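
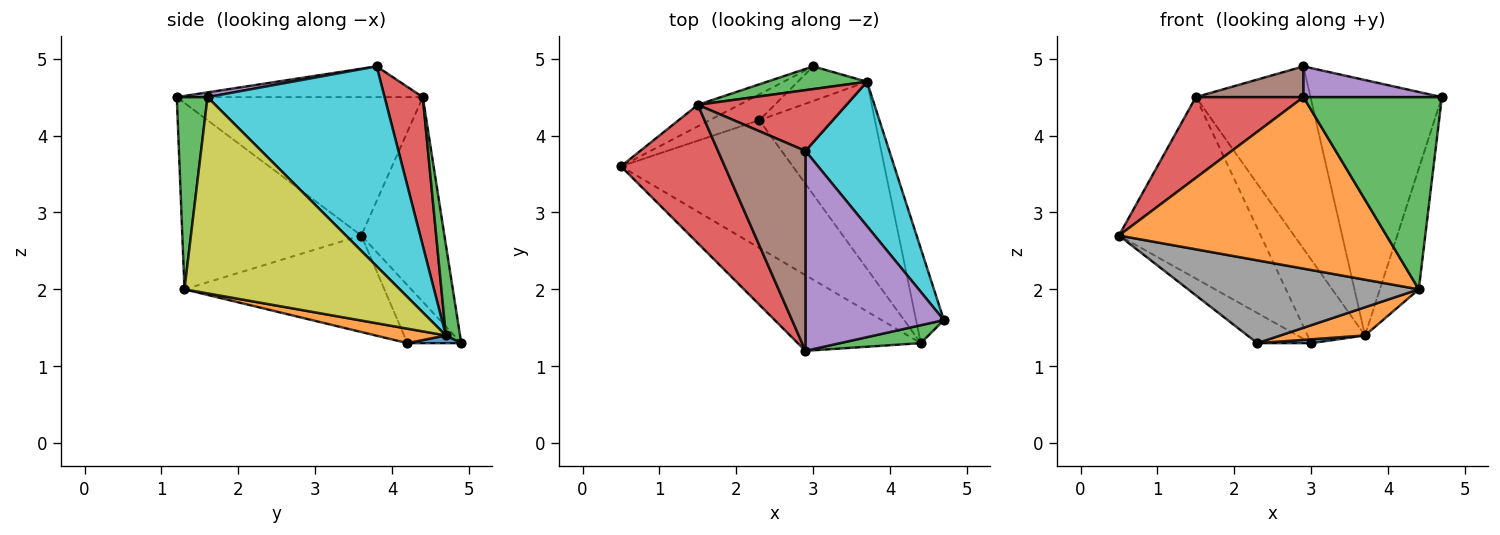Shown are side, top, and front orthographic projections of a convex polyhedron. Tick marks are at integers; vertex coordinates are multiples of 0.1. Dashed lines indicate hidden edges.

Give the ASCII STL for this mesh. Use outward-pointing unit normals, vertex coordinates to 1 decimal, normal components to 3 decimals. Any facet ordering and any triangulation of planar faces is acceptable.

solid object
 facet normal -0.503 0.858 -0.102
  outer loop
   vertex 1.5 4.4 4.5
   vertex 3.0 4.9 1.3
   vertex 0.5 3.6 2.7
  endloop
 endfacet
 facet normal -0.522 -0.780 -0.344
  outer loop
   vertex 2.9 1.2 4.5
   vertex 0.5 3.6 2.7
   vertex 4.4 1.3 2.0
  endloop
 endfacet
 facet normal 0.216 -0.972 0.091
  outer loop
   vertex 2.9 1.2 4.5
   vertex 4.4 1.3 2.0
   vertex 4.7 1.6 4.5
  endloop
 endfacet
 facet normal -0.755 -0.330 0.566
  outer loop
   vertex 2.9 1.2 4.5
   vertex 1.5 4.4 4.5
   vertex 0.5 3.6 2.7
  endloop
 endfacet
 facet normal 0.034 -0.152 0.988
  outer loop
   vertex 2.9 1.2 4.5
   vertex 4.7 1.6 4.5
   vertex 2.9 3.8 4.9
  endloop
 endfacet
 facet normal -0.328 -0.144 0.934
  outer loop
   vertex 2.9 1.2 4.5
   vertex 2.9 3.8 4.9
   vertex 1.5 4.4 4.5
  endloop
 endfacet
 facet normal -0.605 0.605 -0.518
  outer loop
   vertex 2.3 4.2 1.3
   vertex 0.5 3.6 2.7
   vertex 3.0 4.9 1.3
  endloop
 endfacet
 facet normal -0.426 -0.492 -0.759
  outer loop
   vertex 2.3 4.2 1.3
   vertex 4.4 1.3 2.0
   vertex 0.5 3.6 2.7
  endloop
 endfacet
 facet normal 0.975 0.176 -0.138
  outer loop
   vertex 3.7 4.7 1.4
   vertex 4.7 1.6 4.5
   vertex 4.4 1.3 2.0
  endloop
 endfacet
 facet normal 0.761 0.565 0.319
  outer loop
   vertex 3.7 4.7 1.4
   vertex 2.9 3.8 4.9
   vertex 4.7 1.6 4.5
  endloop
 endfacet
 facet normal 0.110 -0.110 -0.988
  outer loop
   vertex 3.7 4.7 1.4
   vertex 2.3 4.2 1.3
   vertex 3.0 4.9 1.3
  endloop
 endfacet
 facet normal 0.123 -0.148 -0.981
  outer loop
   vertex 3.7 4.7 1.4
   vertex 4.4 1.3 2.0
   vertex 2.3 4.2 1.3
  endloop
 endfacet
 facet normal 0.232 0.939 0.255
  outer loop
   vertex 3.7 4.7 1.4
   vertex 3.0 4.9 1.3
   vertex 1.5 4.4 4.5
  endloop
 endfacet
 facet normal 0.302 0.905 0.302
  outer loop
   vertex 3.7 4.7 1.4
   vertex 1.5 4.4 4.5
   vertex 2.9 3.8 4.9
  endloop
 endfacet
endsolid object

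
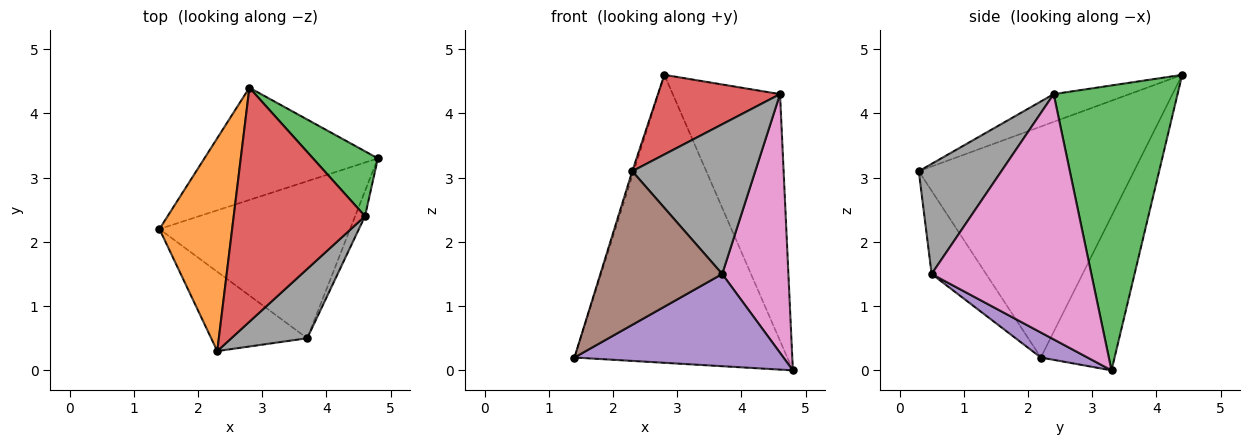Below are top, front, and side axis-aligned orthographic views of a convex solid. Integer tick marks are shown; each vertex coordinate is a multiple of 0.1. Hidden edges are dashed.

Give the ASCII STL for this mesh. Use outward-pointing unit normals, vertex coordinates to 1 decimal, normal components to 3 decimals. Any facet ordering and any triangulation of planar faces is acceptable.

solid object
 facet normal -0.307 0.887 -0.346
  outer loop
   vertex 2.8 4.4 4.6
   vertex 4.8 3.3 0.0
   vertex 1.4 2.2 0.2
  endloop
 endfacet
 facet normal -0.954 0.006 0.300
  outer loop
   vertex 2.8 4.4 4.6
   vertex 1.4 2.2 0.2
   vertex 2.3 0.3 3.1
  endloop
 endfacet
 facet normal 0.745 0.645 0.170
  outer loop
   vertex 4.6 2.4 4.3
   vertex 4.8 3.3 0.0
   vertex 2.8 4.4 4.6
  endloop
 endfacet
 facet normal -0.196 -0.316 0.928
  outer loop
   vertex 4.6 2.4 4.3
   vertex 2.8 4.4 4.6
   vertex 2.3 0.3 3.1
  endloop
 endfacet
 facet normal 0.112 -0.503 -0.857
  outer loop
   vertex 3.7 0.5 1.5
   vertex 1.4 2.2 0.2
   vertex 4.8 3.3 0.0
  endloop
 endfacet
 facet normal -0.369 -0.826 -0.426
  outer loop
   vertex 3.7 0.5 1.5
   vertex 2.3 0.3 3.1
   vertex 1.4 2.2 0.2
  endloop
 endfacet
 facet normal 0.923 -0.383 -0.037
  outer loop
   vertex 3.7 0.5 1.5
   vertex 4.8 3.3 0.0
   vertex 4.6 2.4 4.3
  endloop
 endfacet
 facet normal 0.520 -0.775 0.359
  outer loop
   vertex 3.7 0.5 1.5
   vertex 4.6 2.4 4.3
   vertex 2.3 0.3 3.1
  endloop
 endfacet
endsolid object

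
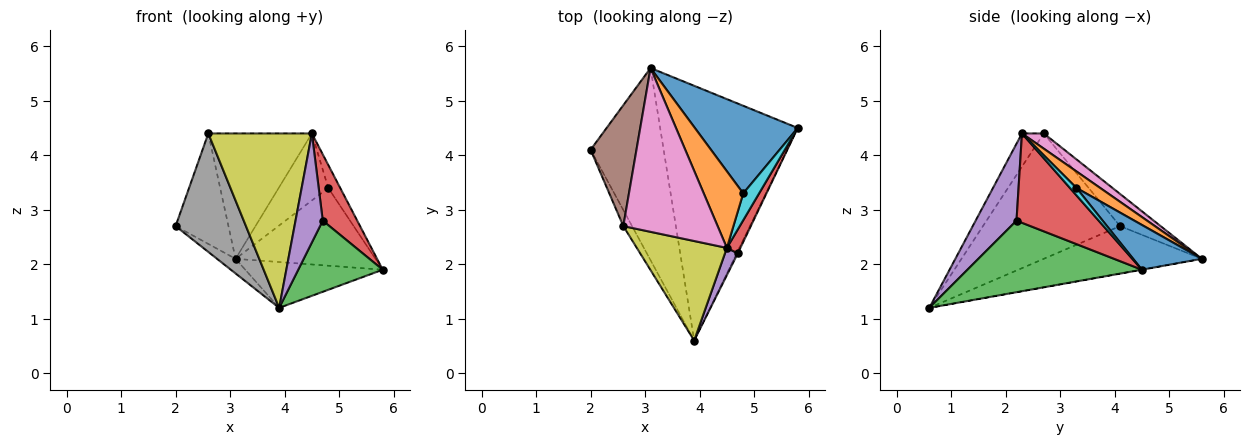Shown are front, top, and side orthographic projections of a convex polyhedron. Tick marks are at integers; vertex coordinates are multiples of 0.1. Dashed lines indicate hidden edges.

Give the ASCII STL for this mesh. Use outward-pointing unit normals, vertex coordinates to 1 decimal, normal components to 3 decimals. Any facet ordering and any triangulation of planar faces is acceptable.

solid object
 facet normal -0.543 0.064 -0.837
  outer loop
   vertex 3.1 5.6 2.1
   vertex 3.9 0.6 1.2
   vertex 2.0 4.1 2.7
  endloop
 endfacet
 facet normal -0.001 0.177 -0.984
  outer loop
   vertex 3.1 5.6 2.1
   vertex 5.8 4.5 1.9
   vertex 3.9 0.6 1.2
  endloop
 endfacet
 facet normal 0.900 -0.436 -0.014
  outer loop
   vertex 4.7 2.2 2.8
   vertex 3.9 0.6 1.2
   vertex 5.8 4.5 1.9
  endloop
 endfacet
 facet normal 0.913 -0.383 0.138
  outer loop
   vertex 4.7 2.2 2.8
   vertex 5.8 4.5 1.9
   vertex 4.5 2.3 4.4
  endloop
 endfacet
 facet normal 0.824 -0.549 0.137
  outer loop
   vertex 4.7 2.2 2.8
   vertex 4.5 2.3 4.4
   vertex 3.9 0.6 1.2
  endloop
 endfacet
 facet normal -0.459 0.599 0.656
  outer loop
   vertex 2.6 2.7 4.4
   vertex 3.1 5.6 2.1
   vertex 2.0 4.1 2.7
  endloop
 endfacet
 facet normal 0.127 0.603 0.788
  outer loop
   vertex 2.6 2.7 4.4
   vertex 4.5 2.3 4.4
   vertex 3.1 5.6 2.1
  endloop
 endfacet
 facet normal -0.888 -0.456 -0.062
  outer loop
   vertex 2.6 2.7 4.4
   vertex 2.0 4.1 2.7
   vertex 3.9 0.6 1.2
  endloop
 endfacet
 facet normal -0.180 -0.854 0.488
  outer loop
   vertex 2.6 2.7 4.4
   vertex 3.9 0.6 1.2
   vertex 4.5 2.3 4.4
  endloop
 endfacet
 facet normal 0.335 0.614 0.715
  outer loop
   vertex 4.8 3.3 3.4
   vertex 4.5 2.3 4.4
   vertex 5.8 4.5 1.9
  endloop
 endfacet
 facet normal 0.310 0.631 0.711
  outer loop
   vertex 4.8 3.3 3.4
   vertex 5.8 4.5 1.9
   vertex 3.1 5.6 2.1
  endloop
 endfacet
 facet normal 0.300 0.628 0.718
  outer loop
   vertex 4.8 3.3 3.4
   vertex 3.1 5.6 2.1
   vertex 4.5 2.3 4.4
  endloop
 endfacet
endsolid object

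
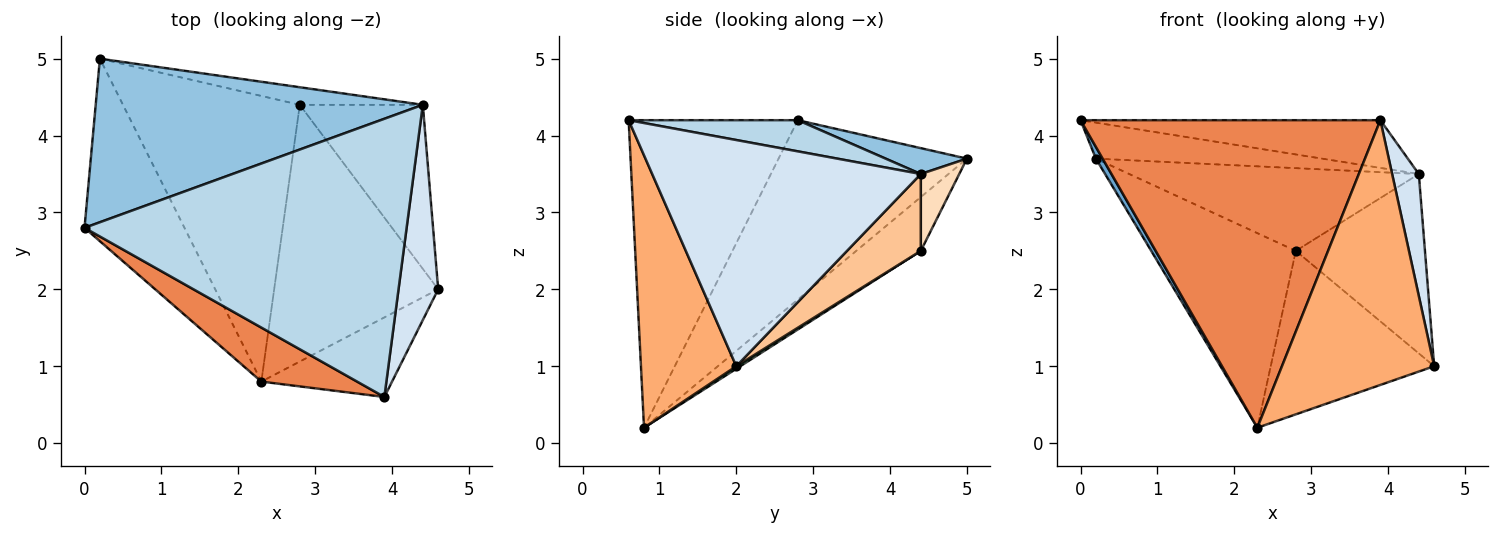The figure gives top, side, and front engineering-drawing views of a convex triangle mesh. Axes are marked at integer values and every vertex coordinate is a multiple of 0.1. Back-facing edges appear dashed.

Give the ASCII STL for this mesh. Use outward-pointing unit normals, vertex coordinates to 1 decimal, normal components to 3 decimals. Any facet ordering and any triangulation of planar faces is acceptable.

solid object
 facet normal -0.873 -0.031 -0.486
  outer loop
   vertex 2.3 0.8 0.2
   vertex 0.0 2.8 4.2
   vertex 0.2 5.0 3.7
  endloop
 endfacet
 facet normal 0.077 0.214 0.974
  outer loop
   vertex 4.4 4.4 3.5
   vertex 0.2 5.0 3.7
   vertex 0.0 2.8 4.2
  endloop
 endfacet
 facet normal 0.095 0.168 0.981
  outer loop
   vertex 3.9 0.6 4.2
   vertex 4.4 4.4 3.5
   vertex 0.0 2.8 4.2
  endloop
 endfacet
 facet normal 0.980 -0.097 0.172
  outer loop
   vertex 3.9 0.6 4.2
   vertex 4.6 2.0 1.0
   vertex 4.4 4.4 3.5
  endloop
 endfacet
 facet normal -0.486 -0.861 0.151
  outer loop
   vertex 3.9 0.6 4.2
   vertex 0.0 2.8 4.2
   vertex 2.3 0.8 0.2
  endloop
 endfacet
 facet normal 0.514 -0.821 -0.247
  outer loop
   vertex 3.9 0.6 4.2
   vertex 2.3 0.8 0.2
   vertex 4.6 2.0 1.0
  endloop
 endfacet
 facet normal 0.389 0.680 -0.622
  outer loop
   vertex 2.8 4.4 2.5
   vertex 4.4 4.4 3.5
   vertex 4.6 2.0 1.0
  endloop
 endfacet
 facet normal 0.129 0.970 -0.206
  outer loop
   vertex 2.8 4.4 2.5
   vertex 0.2 5.0 3.7
   vertex 4.4 4.4 3.5
  endloop
 endfacet
 facet normal 0.013 0.537 -0.843
  outer loop
   vertex 2.8 4.4 2.5
   vertex 4.6 2.0 1.0
   vertex 2.3 0.8 0.2
  endloop
 endfacet
 facet normal -0.244 0.546 -0.802
  outer loop
   vertex 2.8 4.4 2.5
   vertex 2.3 0.8 0.2
   vertex 0.2 5.0 3.7
  endloop
 endfacet
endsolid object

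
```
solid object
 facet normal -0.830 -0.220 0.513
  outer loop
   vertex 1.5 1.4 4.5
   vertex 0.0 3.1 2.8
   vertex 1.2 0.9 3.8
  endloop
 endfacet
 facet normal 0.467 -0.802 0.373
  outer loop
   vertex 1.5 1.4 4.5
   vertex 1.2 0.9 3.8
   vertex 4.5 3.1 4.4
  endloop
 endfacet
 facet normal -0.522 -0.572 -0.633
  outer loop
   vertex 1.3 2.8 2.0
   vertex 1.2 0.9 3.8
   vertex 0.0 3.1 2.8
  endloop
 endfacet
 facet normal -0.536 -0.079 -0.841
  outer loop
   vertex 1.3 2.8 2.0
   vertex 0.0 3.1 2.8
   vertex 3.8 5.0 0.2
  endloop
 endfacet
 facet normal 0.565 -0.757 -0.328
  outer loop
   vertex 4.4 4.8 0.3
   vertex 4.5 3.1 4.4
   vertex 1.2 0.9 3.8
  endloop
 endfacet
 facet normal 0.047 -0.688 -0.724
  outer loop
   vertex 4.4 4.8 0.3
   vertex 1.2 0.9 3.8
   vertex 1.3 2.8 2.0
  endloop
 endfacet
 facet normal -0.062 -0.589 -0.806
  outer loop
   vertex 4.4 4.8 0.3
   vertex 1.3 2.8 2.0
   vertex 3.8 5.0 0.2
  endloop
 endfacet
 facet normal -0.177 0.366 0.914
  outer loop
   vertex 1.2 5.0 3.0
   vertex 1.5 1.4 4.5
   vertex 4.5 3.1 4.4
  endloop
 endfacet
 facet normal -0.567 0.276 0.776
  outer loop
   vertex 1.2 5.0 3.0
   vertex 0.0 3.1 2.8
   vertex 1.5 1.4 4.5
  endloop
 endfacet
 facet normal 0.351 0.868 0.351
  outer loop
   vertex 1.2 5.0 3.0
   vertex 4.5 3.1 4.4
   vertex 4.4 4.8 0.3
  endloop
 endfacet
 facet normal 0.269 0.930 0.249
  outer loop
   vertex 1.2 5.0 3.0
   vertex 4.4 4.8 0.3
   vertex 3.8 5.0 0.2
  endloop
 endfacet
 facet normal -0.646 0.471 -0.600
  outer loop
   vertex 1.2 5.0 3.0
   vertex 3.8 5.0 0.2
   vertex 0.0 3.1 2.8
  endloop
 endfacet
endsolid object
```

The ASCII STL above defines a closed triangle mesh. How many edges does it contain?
18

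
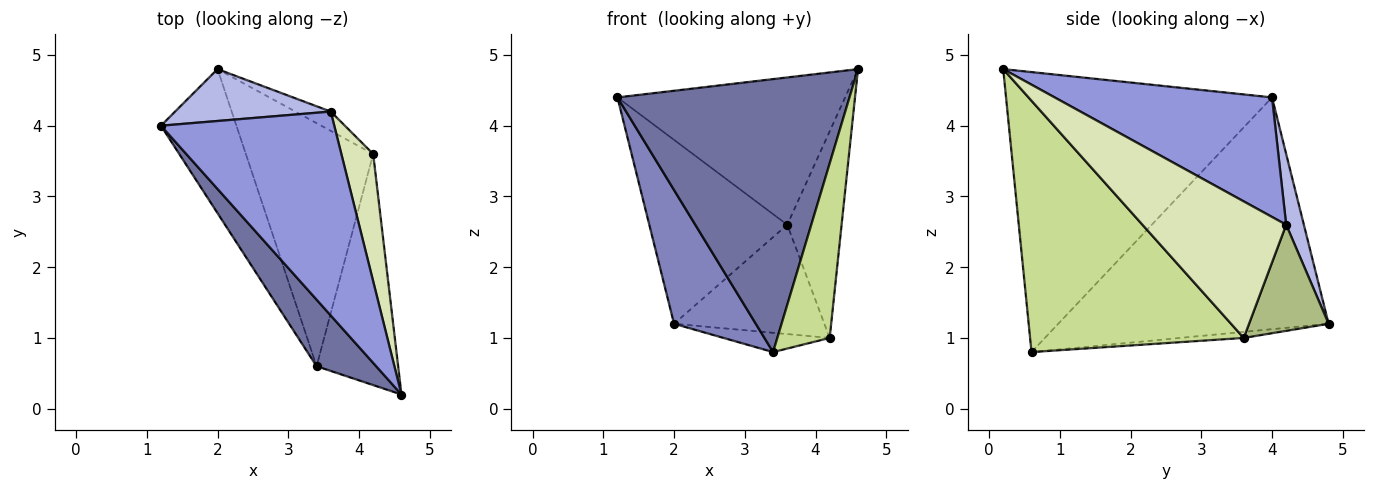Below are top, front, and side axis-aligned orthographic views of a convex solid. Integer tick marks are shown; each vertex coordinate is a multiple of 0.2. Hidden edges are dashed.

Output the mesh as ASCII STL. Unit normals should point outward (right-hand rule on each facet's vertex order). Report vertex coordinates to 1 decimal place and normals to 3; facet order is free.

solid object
 facet normal -0.744 -0.649 0.158
  outer loop
   vertex 3.4 0.6 0.8
   vertex 4.6 0.2 4.8
   vertex 1.2 4.0 4.4
  endloop
 endfacet
 facet normal -0.914 -0.276 -0.298
  outer loop
   vertex 3.4 0.6 0.8
   vertex 1.2 4.0 4.4
   vertex 2.0 4.8 1.2
  endloop
 endfacet
 facet normal 0.488 0.511 0.708
  outer loop
   vertex 3.6 4.2 2.6
   vertex 1.2 4.0 4.4
   vertex 4.6 0.2 4.8
  endloop
 endfacet
 facet normal 0.122 0.955 0.269
  outer loop
   vertex 3.6 4.2 2.6
   vertex 2.0 4.8 1.2
   vertex 1.2 4.0 4.4
  endloop
 endfacet
 facet normal -0.047 0.079 -0.996
  outer loop
   vertex 4.2 3.6 1.0
   vertex 3.4 0.6 0.8
   vertex 2.0 4.8 1.2
  endloop
 endfacet
 facet normal 0.462 0.873 -0.154
  outer loop
   vertex 4.2 3.6 1.0
   vertex 2.0 4.8 1.2
   vertex 3.6 4.2 2.6
  endloop
 endfacet
 facet normal 0.926 -0.227 -0.301
  outer loop
   vertex 4.2 3.6 1.0
   vertex 4.6 0.2 4.8
   vertex 3.4 0.6 0.8
  endloop
 endfacet
 facet normal 0.914 0.346 0.213
  outer loop
   vertex 4.2 3.6 1.0
   vertex 3.6 4.2 2.6
   vertex 4.6 0.2 4.8
  endloop
 endfacet
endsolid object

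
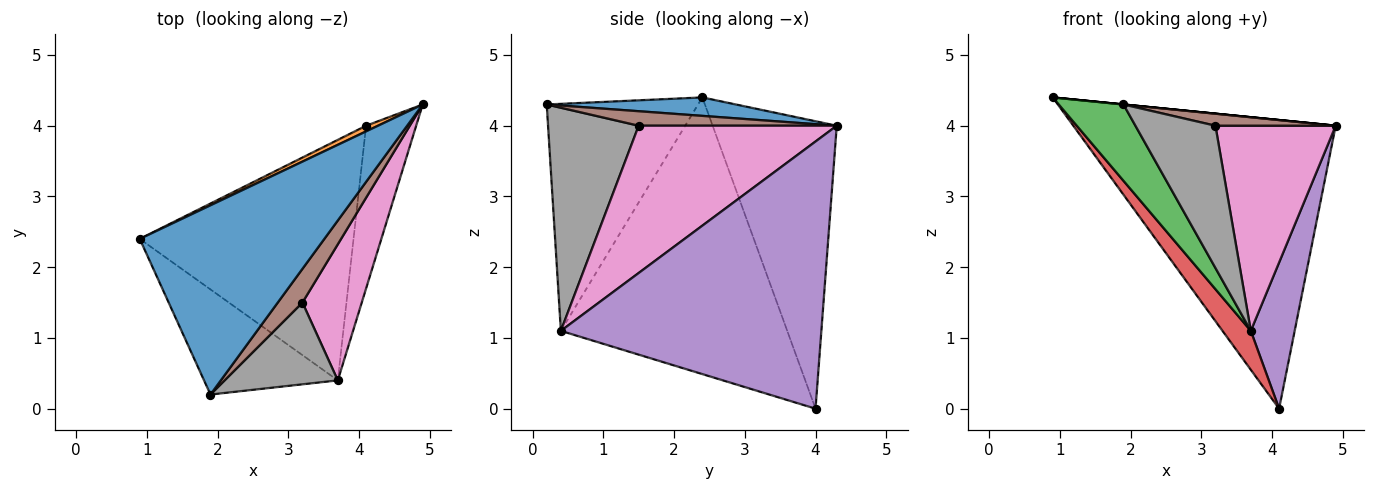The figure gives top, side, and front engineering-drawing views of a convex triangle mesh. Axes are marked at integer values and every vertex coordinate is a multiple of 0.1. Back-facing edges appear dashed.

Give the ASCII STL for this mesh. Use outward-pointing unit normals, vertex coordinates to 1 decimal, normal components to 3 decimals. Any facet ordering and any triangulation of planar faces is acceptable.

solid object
 facet normal 0.100 0.000 0.995
  outer loop
   vertex 1.9 0.2 4.3
   vertex 4.9 4.3 4.0
   vertex 0.9 2.4 4.4
  endloop
 endfacet
 facet normal -0.428 0.904 0.018
  outer loop
   vertex 4.1 4.0 0.0
   vertex 0.9 2.4 4.4
   vertex 4.9 4.3 4.0
  endloop
 endfacet
 facet normal -0.808 -0.346 -0.476
  outer loop
   vertex 3.7 0.4 1.1
   vertex 1.9 0.2 4.3
   vertex 0.9 2.4 4.4
  endloop
 endfacet
 facet normal -0.787 -0.098 -0.608
  outer loop
   vertex 3.7 0.4 1.1
   vertex 0.9 2.4 4.4
   vertex 4.1 4.0 0.0
  endloop
 endfacet
 facet normal 0.970 -0.163 -0.182
  outer loop
   vertex 3.7 0.4 1.1
   vertex 4.1 4.0 0.0
   vertex 4.9 4.3 4.0
  endloop
 endfacet
 facet normal 0.484 -0.294 0.824
  outer loop
   vertex 3.2 1.5 4.0
   vertex 4.9 4.3 4.0
   vertex 1.9 0.2 4.3
  endloop
 endfacet
 facet normal 0.808 -0.491 0.325
  outer loop
   vertex 3.2 1.5 4.0
   vertex 3.7 0.4 1.1
   vertex 4.9 4.3 4.0
  endloop
 endfacet
 facet normal 0.701 -0.619 0.355
  outer loop
   vertex 3.2 1.5 4.0
   vertex 1.9 0.2 4.3
   vertex 3.7 0.4 1.1
  endloop
 endfacet
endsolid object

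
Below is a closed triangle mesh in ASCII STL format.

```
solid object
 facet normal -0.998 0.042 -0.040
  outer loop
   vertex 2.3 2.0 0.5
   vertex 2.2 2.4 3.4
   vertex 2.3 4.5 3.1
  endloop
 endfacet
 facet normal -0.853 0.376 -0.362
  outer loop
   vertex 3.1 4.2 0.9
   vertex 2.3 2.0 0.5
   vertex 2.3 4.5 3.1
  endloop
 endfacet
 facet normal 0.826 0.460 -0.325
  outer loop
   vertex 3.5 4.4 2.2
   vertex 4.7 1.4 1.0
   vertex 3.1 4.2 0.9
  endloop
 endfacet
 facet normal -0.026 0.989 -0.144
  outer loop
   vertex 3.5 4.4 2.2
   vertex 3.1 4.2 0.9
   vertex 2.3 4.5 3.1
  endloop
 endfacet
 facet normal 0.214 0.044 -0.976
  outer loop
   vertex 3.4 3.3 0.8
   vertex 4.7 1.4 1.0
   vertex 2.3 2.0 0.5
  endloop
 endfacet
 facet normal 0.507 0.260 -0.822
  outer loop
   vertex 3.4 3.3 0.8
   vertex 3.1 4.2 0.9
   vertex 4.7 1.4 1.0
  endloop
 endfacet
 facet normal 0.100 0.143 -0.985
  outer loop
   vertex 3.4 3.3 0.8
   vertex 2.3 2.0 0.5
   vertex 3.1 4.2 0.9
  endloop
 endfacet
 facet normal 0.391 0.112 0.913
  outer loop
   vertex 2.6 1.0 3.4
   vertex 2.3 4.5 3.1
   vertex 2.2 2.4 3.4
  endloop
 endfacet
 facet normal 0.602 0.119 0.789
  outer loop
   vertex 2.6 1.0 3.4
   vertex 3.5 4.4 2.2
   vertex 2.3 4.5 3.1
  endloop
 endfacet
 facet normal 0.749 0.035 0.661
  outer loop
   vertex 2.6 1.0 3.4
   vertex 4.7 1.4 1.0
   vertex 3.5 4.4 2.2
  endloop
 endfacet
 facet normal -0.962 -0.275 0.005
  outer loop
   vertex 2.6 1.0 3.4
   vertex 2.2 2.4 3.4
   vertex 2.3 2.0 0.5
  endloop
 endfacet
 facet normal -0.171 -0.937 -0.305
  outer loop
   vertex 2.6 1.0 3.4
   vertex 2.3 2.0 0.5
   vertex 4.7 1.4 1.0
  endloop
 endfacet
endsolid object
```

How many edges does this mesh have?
18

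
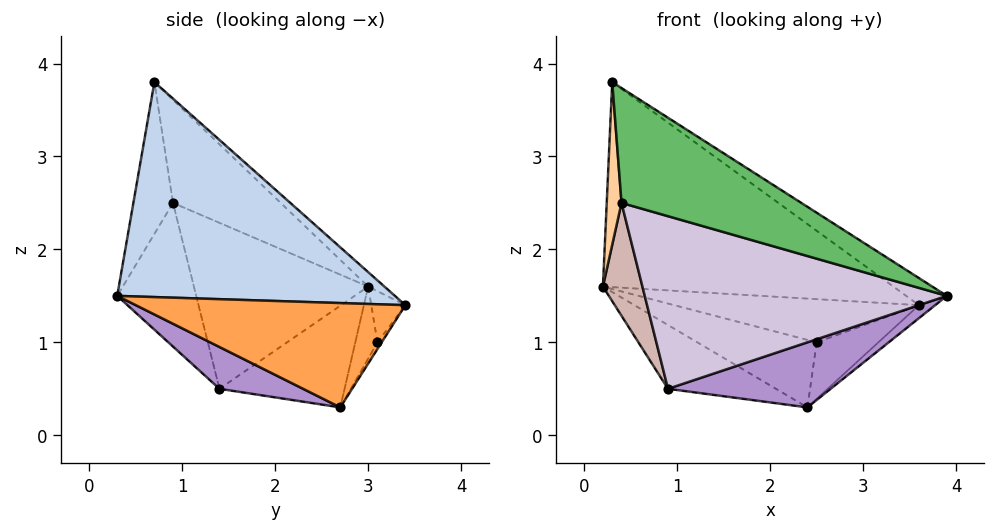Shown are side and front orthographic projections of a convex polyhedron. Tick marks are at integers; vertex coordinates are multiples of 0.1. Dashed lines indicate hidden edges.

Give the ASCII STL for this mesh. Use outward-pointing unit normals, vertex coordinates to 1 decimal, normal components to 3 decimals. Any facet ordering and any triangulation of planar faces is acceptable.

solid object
 facet normal -0.039 0.690 0.723
  outer loop
   vertex 0.3 0.7 3.8
   vertex 3.6 3.4 1.4
   vertex 0.2 3.0 1.6
  endloop
 endfacet
 facet normal 0.543 0.080 0.836
  outer loop
   vertex 0.3 0.7 3.8
   vertex 3.9 0.3 1.5
   vertex 3.6 3.4 1.4
  endloop
 endfacet
 facet normal 0.662 0.040 -0.748
  outer loop
   vertex 2.4 2.7 0.3
   vertex 3.6 3.4 1.4
   vertex 3.9 0.3 1.5
  endloop
 endfacet
 facet normal -0.986 -0.135 -0.097
  outer loop
   vertex 0.4 0.9 2.5
   vertex 0.3 0.7 3.8
   vertex 0.2 3.0 1.6
  endloop
 endfacet
 facet normal -0.212 -0.963 -0.165
  outer loop
   vertex 0.4 0.9 2.5
   vertex 3.9 0.3 1.5
   vertex 0.3 0.7 3.8
  endloop
 endfacet
 facet normal -0.130 0.931 -0.342
  outer loop
   vertex 2.5 3.1 1.0
   vertex 0.2 3.0 1.6
   vertex 3.6 3.4 1.4
  endloop
 endfacet
 facet normal -0.161 0.867 -0.472
  outer loop
   vertex 2.5 3.1 1.0
   vertex 2.4 2.7 0.3
   vertex 0.2 3.0 1.6
  endloop
 endfacet
 facet normal -0.060 0.870 -0.489
  outer loop
   vertex 2.5 3.1 1.0
   vertex 3.6 3.4 1.4
   vertex 2.4 2.7 0.3
  endloop
 endfacet
 facet normal 0.179 -0.348 -0.920
  outer loop
   vertex 0.9 1.4 0.5
   vertex 2.4 2.7 0.3
   vertex 3.9 0.3 1.5
  endloop
 endfacet
 facet normal -0.242 -0.925 -0.292
  outer loop
   vertex 0.9 1.4 0.5
   vertex 3.9 0.3 1.5
   vertex 0.4 0.9 2.5
  endloop
 endfacet
 facet normal -0.433 0.374 -0.820
  outer loop
   vertex 0.9 1.4 0.5
   vertex 0.2 3.0 1.6
   vertex 2.4 2.7 0.3
  endloop
 endfacet
 facet normal -0.934 -0.212 -0.287
  outer loop
   vertex 0.9 1.4 0.5
   vertex 0.4 0.9 2.5
   vertex 0.2 3.0 1.6
  endloop
 endfacet
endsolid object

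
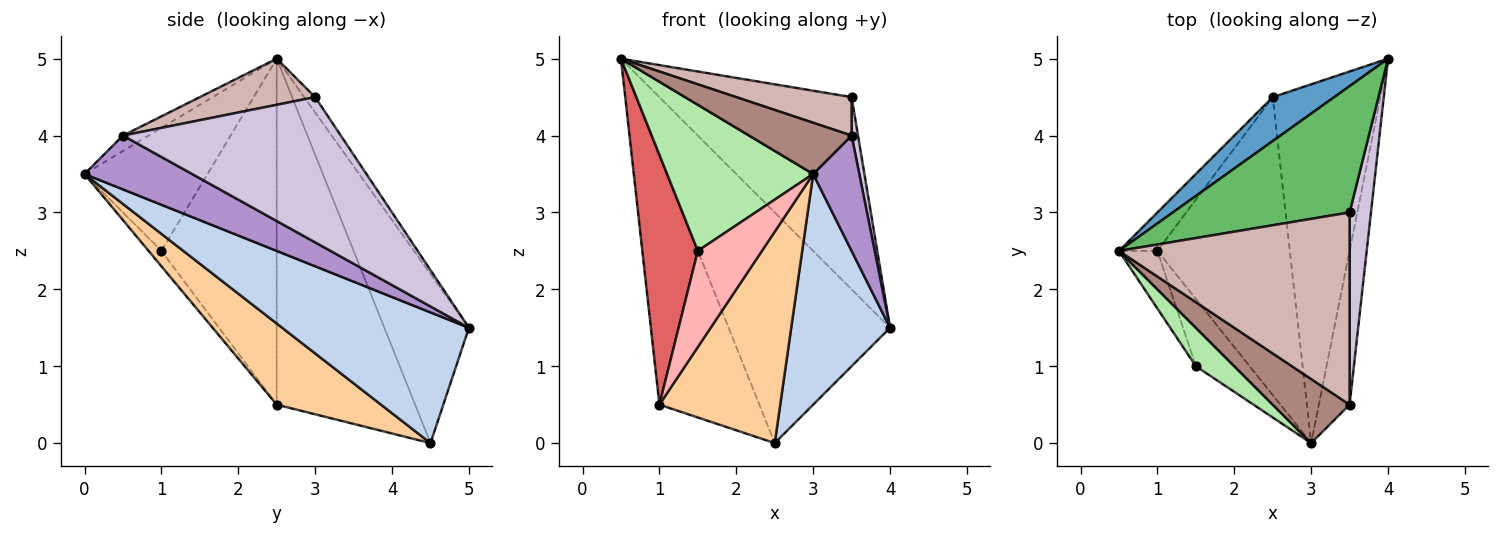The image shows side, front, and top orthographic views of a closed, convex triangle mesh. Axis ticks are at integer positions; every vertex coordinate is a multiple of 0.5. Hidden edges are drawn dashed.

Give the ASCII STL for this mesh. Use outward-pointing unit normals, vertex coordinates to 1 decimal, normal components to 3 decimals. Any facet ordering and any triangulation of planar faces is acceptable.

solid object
 facet normal -0.458 0.873 0.166
  outer loop
   vertex 2.5 4.5 0.0
   vertex 0.5 2.5 5.0
   vertex 4.0 5.0 1.5
  endloop
 endfacet
 facet normal 0.715 -0.378 -0.588
  outer loop
   vertex 2.5 4.5 0.0
   vertex 4.0 5.0 1.5
   vertex 3.0 0.0 3.5
  endloop
 endfacet
 facet normal -0.807 0.583 -0.090
  outer loop
   vertex 1.0 2.5 0.5
   vertex 0.5 2.5 5.0
   vertex 2.5 4.5 0.0
  endloop
 endfacet
 facet normal 0.447 -0.518 -0.729
  outer loop
   vertex 1.0 2.5 0.5
   vertex 2.5 4.5 0.0
   vertex 3.0 0.0 3.5
  endloop
 endfacet
 facet normal -0.048 0.835 0.549
  outer loop
   vertex 3.5 3.0 4.5
   vertex 4.0 5.0 1.5
   vertex 0.5 2.5 5.0
  endloop
 endfacet
 facet normal -0.631 -0.750 0.197
  outer loop
   vertex 1.5 1.0 2.5
   vertex 3.0 0.0 3.5
   vertex 0.5 2.5 5.0
  endloop
 endfacet
 facet normal -0.897 -0.432 -0.100
  outer loop
   vertex 1.5 1.0 2.5
   vertex 0.5 2.5 5.0
   vertex 1.0 2.5 0.5
  endloop
 endfacet
 facet normal -0.162 -0.808 -0.566
  outer loop
   vertex 1.5 1.0 2.5
   vertex 1.0 2.5 0.5
   vertex 3.0 0.0 3.5
  endloop
 endfacet
 facet normal 0.814 -0.349 -0.465
  outer loop
   vertex 3.5 0.5 4.0
   vertex 3.0 0.0 3.5
   vertex 4.0 5.0 1.5
  endloop
 endfacet
 facet normal 0.989 -0.029 0.145
  outer loop
   vertex 3.5 0.5 4.0
   vertex 4.0 5.0 1.5
   vertex 3.5 3.0 4.5
  endloop
 endfacet
 facet normal -0.154 -0.617 0.772
  outer loop
   vertex 3.5 0.5 4.0
   vertex 0.5 2.5 5.0
   vertex 3.0 0.0 3.5
  endloop
 endfacet
 facet normal 0.192 -0.192 0.962
  outer loop
   vertex 3.5 0.5 4.0
   vertex 3.5 3.0 4.5
   vertex 0.5 2.5 5.0
  endloop
 endfacet
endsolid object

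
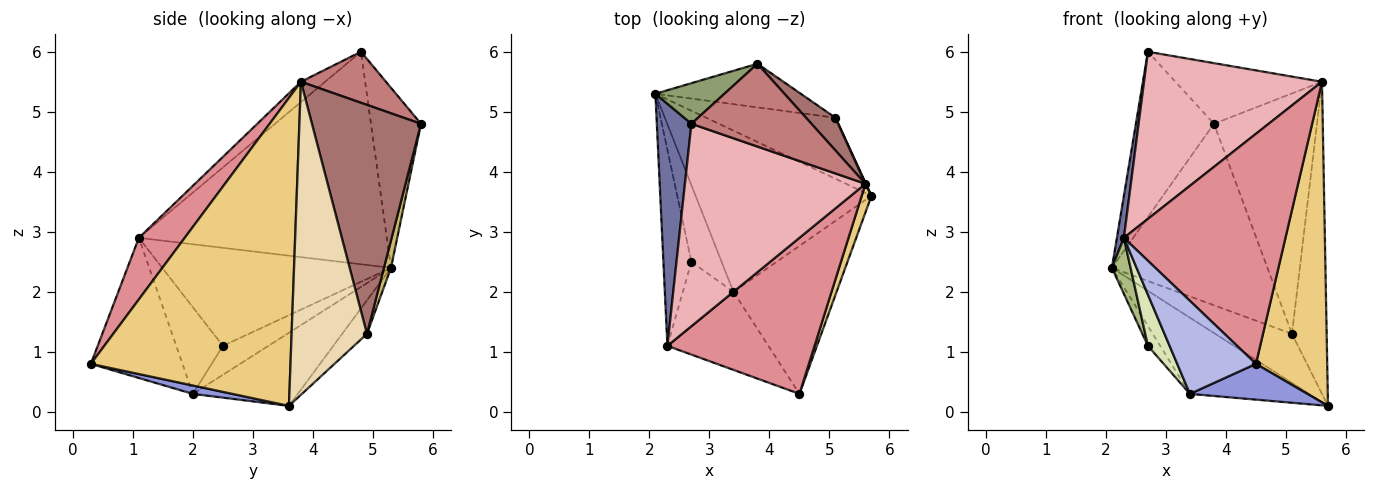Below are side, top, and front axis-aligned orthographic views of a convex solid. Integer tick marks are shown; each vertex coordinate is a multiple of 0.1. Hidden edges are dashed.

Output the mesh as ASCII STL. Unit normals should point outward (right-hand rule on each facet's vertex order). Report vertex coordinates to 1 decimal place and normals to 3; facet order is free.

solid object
 facet normal -0.987 -0.028 0.161
  outer loop
   vertex 2.3 1.1 2.9
   vertex 2.7 4.8 6.0
   vertex 2.1 5.3 2.4
  endloop
 endfacet
 facet normal -0.352 0.400 -0.846
  outer loop
   vertex 3.4 2.0 0.3
   vertex 2.1 5.3 2.4
   vertex 5.7 3.6 0.1
  endloop
 endfacet
 facet normal 0.079 -0.234 -0.969
  outer loop
   vertex 3.4 2.0 0.3
   vertex 5.7 3.6 0.1
   vertex 4.5 0.3 0.8
  endloop
 endfacet
 facet normal -0.666 -0.572 -0.480
  outer loop
   vertex 3.4 2.0 0.3
   vertex 4.5 0.3 0.8
   vertex 2.3 1.1 2.9
  endloop
 endfacet
 facet normal -0.528 0.824 0.203
  outer loop
   vertex 3.8 5.8 4.8
   vertex 2.1 5.3 2.4
   vertex 2.7 4.8 6.0
  endloop
 endfacet
 facet normal -0.959 -0.078 -0.274
  outer loop
   vertex 2.7 2.5 1.1
   vertex 2.3 1.1 2.9
   vertex 2.1 5.3 2.4
  endloop
 endfacet
 facet normal -0.680 0.184 -0.710
  outer loop
   vertex 2.7 2.5 1.1
   vertex 2.1 5.3 2.4
   vertex 3.4 2.0 0.3
  endloop
 endfacet
 facet normal -0.801 -0.373 -0.468
  outer loop
   vertex 2.7 2.5 1.1
   vertex 3.4 2.0 0.3
   vertex 2.3 1.1 2.9
  endloop
 endfacet
 facet normal -0.198 0.614 -0.764
  outer loop
   vertex 5.1 4.9 1.3
   vertex 5.7 3.6 0.1
   vertex 2.1 5.3 2.4
  endloop
 endfacet
 facet normal 0.044 0.971 -0.233
  outer loop
   vertex 5.1 4.9 1.3
   vertex 2.1 5.3 2.4
   vertex 3.8 5.8 4.8
  endloop
 endfacet
 facet normal 0.941 -0.336 0.030
  outer loop
   vertex 5.6 3.8 5.5
   vertex 4.5 0.3 0.8
   vertex 5.7 3.6 0.1
  endloop
 endfacet
 facet normal 0.908 0.418 0.001
  outer loop
   vertex 5.6 3.8 5.5
   vertex 5.7 3.6 0.1
   vertex 5.1 4.9 1.3
  endloop
 endfacet
 facet normal 0.724 0.684 0.093
  outer loop
   vertex 5.6 3.8 5.5
   vertex 5.1 4.9 1.3
   vertex 3.8 5.8 4.8
  endloop
 endfacet
 facet normal 0.324 0.559 0.763
  outer loop
   vertex 5.6 3.8 5.5
   vertex 3.8 5.8 4.8
   vertex 2.7 4.8 6.0
  endloop
 endfacet
 facet normal 0.229 -0.806 0.546
  outer loop
   vertex 5.6 3.8 5.5
   vertex 2.3 1.1 2.9
   vertex 4.5 0.3 0.8
  endloop
 endfacet
 facet normal -0.086 -0.634 0.768
  outer loop
   vertex 5.6 3.8 5.5
   vertex 2.7 4.8 6.0
   vertex 2.3 1.1 2.9
  endloop
 endfacet
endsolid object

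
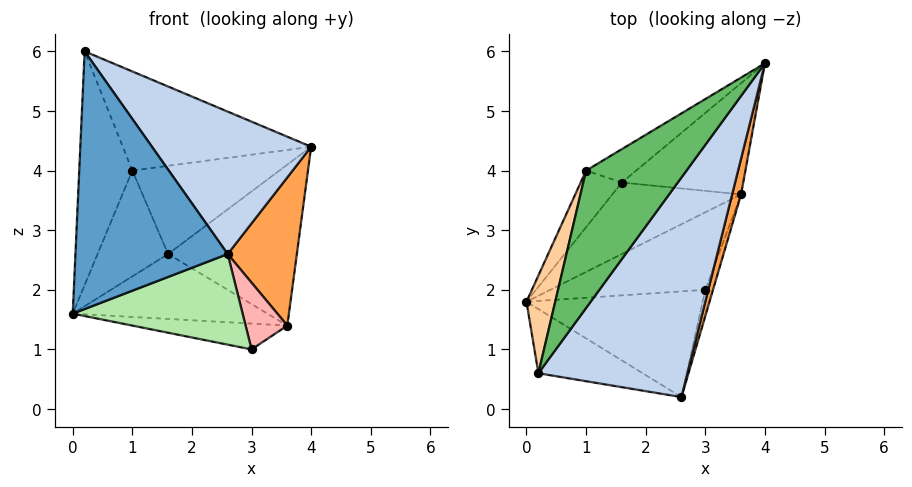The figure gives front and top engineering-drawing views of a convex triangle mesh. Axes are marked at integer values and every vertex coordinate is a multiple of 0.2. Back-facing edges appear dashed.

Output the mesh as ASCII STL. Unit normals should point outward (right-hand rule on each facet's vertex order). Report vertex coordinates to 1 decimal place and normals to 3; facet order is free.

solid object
 facet normal -0.450 -0.866 -0.216
  outer loop
   vertex 0.2 0.6 6.0
   vertex 0.0 1.8 1.6
   vertex 2.6 0.2 2.6
  endloop
 endfacet
 facet normal 0.739 -0.366 0.565
  outer loop
   vertex 0.2 0.6 6.0
   vertex 2.6 0.2 2.6
   vertex 4.0 5.8 4.4
  endloop
 endfacet
 facet normal 0.963 -0.261 0.063
  outer loop
   vertex 3.6 3.6 1.4
   vertex 4.0 5.8 4.4
   vertex 2.6 0.2 2.6
  endloop
 endfacet
 facet normal -0.947 0.296 0.124
  outer loop
   vertex 1.0 4.0 4.0
   vertex 0.0 1.8 1.6
   vertex 0.2 0.6 6.0
  endloop
 endfacet
 facet normal -0.417 0.532 0.737
  outer loop
   vertex 1.0 4.0 4.0
   vertex 0.2 0.6 6.0
   vertex 4.0 5.8 4.4
  endloop
 endfacet
 facet normal -0.108 -0.647 -0.755
  outer loop
   vertex 3.0 2.0 1.0
   vertex 2.6 0.2 2.6
   vertex 0.0 1.8 1.6
  endloop
 endfacet
 facet normal -0.206 0.309 -0.928
  outer loop
   vertex 3.0 2.0 1.0
   vertex 0.0 1.8 1.6
   vertex 3.6 3.6 1.4
  endloop
 endfacet
 facet normal 0.939 -0.321 -0.126
  outer loop
   vertex 3.0 2.0 1.0
   vertex 3.6 3.6 1.4
   vertex 2.6 0.2 2.6
  endloop
 endfacet
 facet normal -0.251 0.796 -0.551
  outer loop
   vertex 1.6 3.8 2.6
   vertex 4.0 5.8 4.4
   vertex 3.6 3.6 1.4
  endloop
 endfacet
 facet normal -0.457 0.832 -0.315
  outer loop
   vertex 1.6 3.8 2.6
   vertex 1.0 4.0 4.0
   vertex 4.0 5.8 4.4
  endloop
 endfacet
 facet normal -0.353 0.629 -0.693
  outer loop
   vertex 1.6 3.8 2.6
   vertex 3.6 3.6 1.4
   vertex 0.0 1.8 1.6
  endloop
 endfacet
 facet normal -0.628 0.686 -0.367
  outer loop
   vertex 1.6 3.8 2.6
   vertex 0.0 1.8 1.6
   vertex 1.0 4.0 4.0
  endloop
 endfacet
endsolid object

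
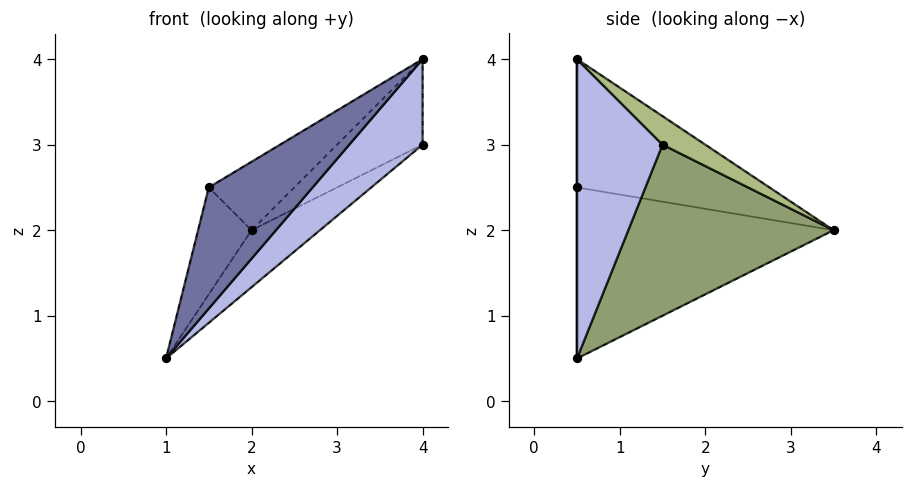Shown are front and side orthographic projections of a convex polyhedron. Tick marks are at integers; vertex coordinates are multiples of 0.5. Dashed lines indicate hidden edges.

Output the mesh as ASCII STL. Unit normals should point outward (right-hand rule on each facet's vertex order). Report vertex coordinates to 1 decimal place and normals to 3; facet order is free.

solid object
 facet normal 0.000 -1.000 0.000
  outer loop
   vertex 1.5 0.5 2.5
   vertex 1.0 0.5 0.5
   vertex 4.0 0.5 4.0
  endloop
 endfacet
 facet normal -0.951 0.198 0.238
  outer loop
   vertex 1.5 0.5 2.5
   vertex 2.0 3.5 2.0
   vertex 1.0 0.5 0.5
  endloop
 endfacet
 facet normal -0.502 0.223 0.836
  outer loop
   vertex 1.5 0.5 2.5
   vertex 4.0 0.5 4.0
   vertex 2.0 3.5 2.0
  endloop
 endfacet
 facet normal 0.636 -0.545 -0.545
  outer loop
   vertex 4.0 1.5 3.0
   vertex 4.0 0.5 4.0
   vertex 1.0 0.5 0.5
  endloop
 endfacet
 facet normal 0.588 0.196 -0.784
  outer loop
   vertex 4.0 1.5 3.0
   vertex 1.0 0.5 0.5
   vertex 2.0 3.5 2.0
  endloop
 endfacet
 facet normal 0.333 0.667 0.667
  outer loop
   vertex 4.0 1.5 3.0
   vertex 2.0 3.5 2.0
   vertex 4.0 0.5 4.0
  endloop
 endfacet
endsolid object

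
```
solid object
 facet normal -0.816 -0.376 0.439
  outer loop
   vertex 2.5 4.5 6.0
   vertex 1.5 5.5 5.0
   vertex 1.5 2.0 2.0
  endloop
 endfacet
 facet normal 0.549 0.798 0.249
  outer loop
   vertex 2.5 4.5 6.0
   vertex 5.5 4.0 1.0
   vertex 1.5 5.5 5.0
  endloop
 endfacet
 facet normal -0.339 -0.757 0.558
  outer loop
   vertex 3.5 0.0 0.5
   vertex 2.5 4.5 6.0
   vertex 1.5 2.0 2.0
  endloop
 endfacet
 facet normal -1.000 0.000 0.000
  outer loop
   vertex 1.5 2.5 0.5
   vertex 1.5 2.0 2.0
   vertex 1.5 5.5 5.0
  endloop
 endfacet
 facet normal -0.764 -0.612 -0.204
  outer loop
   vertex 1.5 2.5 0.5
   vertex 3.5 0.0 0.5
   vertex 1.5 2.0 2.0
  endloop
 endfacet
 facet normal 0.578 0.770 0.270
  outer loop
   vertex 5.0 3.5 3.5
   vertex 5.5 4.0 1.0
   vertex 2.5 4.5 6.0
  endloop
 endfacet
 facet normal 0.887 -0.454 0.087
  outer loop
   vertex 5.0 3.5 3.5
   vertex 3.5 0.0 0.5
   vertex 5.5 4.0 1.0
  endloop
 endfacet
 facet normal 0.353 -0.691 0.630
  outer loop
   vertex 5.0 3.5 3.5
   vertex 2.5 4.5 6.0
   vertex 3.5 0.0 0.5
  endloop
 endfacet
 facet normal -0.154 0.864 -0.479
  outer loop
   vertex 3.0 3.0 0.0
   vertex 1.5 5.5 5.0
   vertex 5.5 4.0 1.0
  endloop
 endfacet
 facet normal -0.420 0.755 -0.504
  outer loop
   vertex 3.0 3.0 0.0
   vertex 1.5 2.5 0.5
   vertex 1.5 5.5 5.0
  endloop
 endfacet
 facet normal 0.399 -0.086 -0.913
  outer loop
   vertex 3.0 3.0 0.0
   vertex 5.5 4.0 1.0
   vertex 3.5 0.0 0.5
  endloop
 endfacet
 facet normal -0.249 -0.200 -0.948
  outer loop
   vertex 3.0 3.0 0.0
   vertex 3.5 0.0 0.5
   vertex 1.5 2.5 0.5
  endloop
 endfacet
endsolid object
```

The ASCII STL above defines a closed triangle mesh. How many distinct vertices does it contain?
8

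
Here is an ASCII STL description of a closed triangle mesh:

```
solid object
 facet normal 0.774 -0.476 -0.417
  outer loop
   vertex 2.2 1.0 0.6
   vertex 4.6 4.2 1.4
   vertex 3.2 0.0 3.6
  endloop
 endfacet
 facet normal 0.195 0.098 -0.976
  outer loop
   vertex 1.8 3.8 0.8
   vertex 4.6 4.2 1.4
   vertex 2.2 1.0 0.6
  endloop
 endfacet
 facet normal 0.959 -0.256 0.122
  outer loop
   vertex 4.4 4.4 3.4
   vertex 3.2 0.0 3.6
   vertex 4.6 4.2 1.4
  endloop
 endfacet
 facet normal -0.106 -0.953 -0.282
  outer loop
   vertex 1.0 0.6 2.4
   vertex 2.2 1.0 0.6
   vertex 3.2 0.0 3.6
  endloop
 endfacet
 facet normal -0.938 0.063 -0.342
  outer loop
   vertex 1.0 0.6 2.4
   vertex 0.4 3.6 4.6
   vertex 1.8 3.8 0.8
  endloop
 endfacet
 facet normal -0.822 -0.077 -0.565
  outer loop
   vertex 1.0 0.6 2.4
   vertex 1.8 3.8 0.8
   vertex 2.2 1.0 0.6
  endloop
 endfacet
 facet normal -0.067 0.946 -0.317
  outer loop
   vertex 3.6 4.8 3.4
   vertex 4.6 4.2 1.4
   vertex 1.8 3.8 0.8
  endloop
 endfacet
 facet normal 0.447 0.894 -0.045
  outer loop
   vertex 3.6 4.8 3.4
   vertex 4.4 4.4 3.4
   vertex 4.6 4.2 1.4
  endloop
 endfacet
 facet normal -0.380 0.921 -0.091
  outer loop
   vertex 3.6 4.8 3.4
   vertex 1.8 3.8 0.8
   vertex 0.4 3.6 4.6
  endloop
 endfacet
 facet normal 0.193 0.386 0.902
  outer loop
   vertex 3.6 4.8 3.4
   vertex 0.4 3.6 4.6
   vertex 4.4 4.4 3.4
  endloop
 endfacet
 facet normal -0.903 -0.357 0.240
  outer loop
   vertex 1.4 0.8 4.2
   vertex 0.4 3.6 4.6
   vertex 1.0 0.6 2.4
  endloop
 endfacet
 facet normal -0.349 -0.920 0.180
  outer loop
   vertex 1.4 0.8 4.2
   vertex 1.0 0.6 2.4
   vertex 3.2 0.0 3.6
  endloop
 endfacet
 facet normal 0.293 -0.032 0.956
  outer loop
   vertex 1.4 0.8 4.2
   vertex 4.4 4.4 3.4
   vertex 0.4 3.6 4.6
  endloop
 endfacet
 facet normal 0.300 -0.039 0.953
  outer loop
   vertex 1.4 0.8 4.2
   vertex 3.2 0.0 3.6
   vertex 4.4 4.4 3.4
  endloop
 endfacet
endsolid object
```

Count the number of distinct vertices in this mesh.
9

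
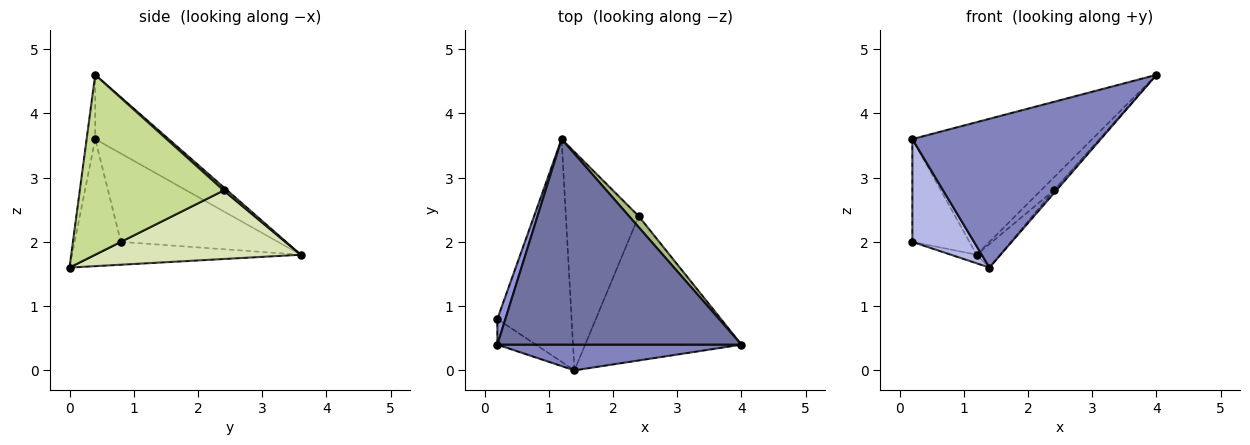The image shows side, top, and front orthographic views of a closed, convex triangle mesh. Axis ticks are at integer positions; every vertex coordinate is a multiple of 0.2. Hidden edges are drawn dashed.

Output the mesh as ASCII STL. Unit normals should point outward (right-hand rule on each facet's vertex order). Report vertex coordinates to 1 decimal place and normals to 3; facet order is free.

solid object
 facet normal -0.216 0.529 0.821
  outer loop
   vertex 1.2 3.6 1.8
   vertex 0.2 0.4 3.6
   vertex 4.0 0.4 4.6
  endloop
 endfacet
 facet normal -0.045 -0.984 0.170
  outer loop
   vertex 1.4 0.0 1.6
   vertex 4.0 0.4 4.6
   vertex 0.2 0.4 3.6
  endloop
 endfacet
 facet normal -0.936 0.341 0.085
  outer loop
   vertex 0.2 0.8 2.0
   vertex 0.2 0.4 3.6
   vertex 1.2 3.6 1.8
  endloop
 endfacet
 facet normal -0.588 -0.784 -0.196
  outer loop
   vertex 0.2 0.8 2.0
   vertex 1.4 0.0 1.6
   vertex 0.2 0.4 3.6
  endloop
 endfacet
 facet normal -0.294 0.037 -0.955
  outer loop
   vertex 0.2 0.8 2.0
   vertex 1.2 3.6 1.8
   vertex 1.4 0.0 1.6
  endloop
 endfacet
 facet normal 0.212 0.742 0.636
  outer loop
   vertex 2.4 2.4 2.8
   vertex 1.2 3.6 1.8
   vertex 4.0 0.4 4.6
  endloop
 endfacet
 facet normal 0.755 0.013 -0.656
  outer loop
   vertex 2.4 2.4 2.8
   vertex 4.0 0.4 4.6
   vertex 1.4 0.0 1.6
  endloop
 endfacet
 facet normal 0.683 0.078 -0.726
  outer loop
   vertex 2.4 2.4 2.8
   vertex 1.4 0.0 1.6
   vertex 1.2 3.6 1.8
  endloop
 endfacet
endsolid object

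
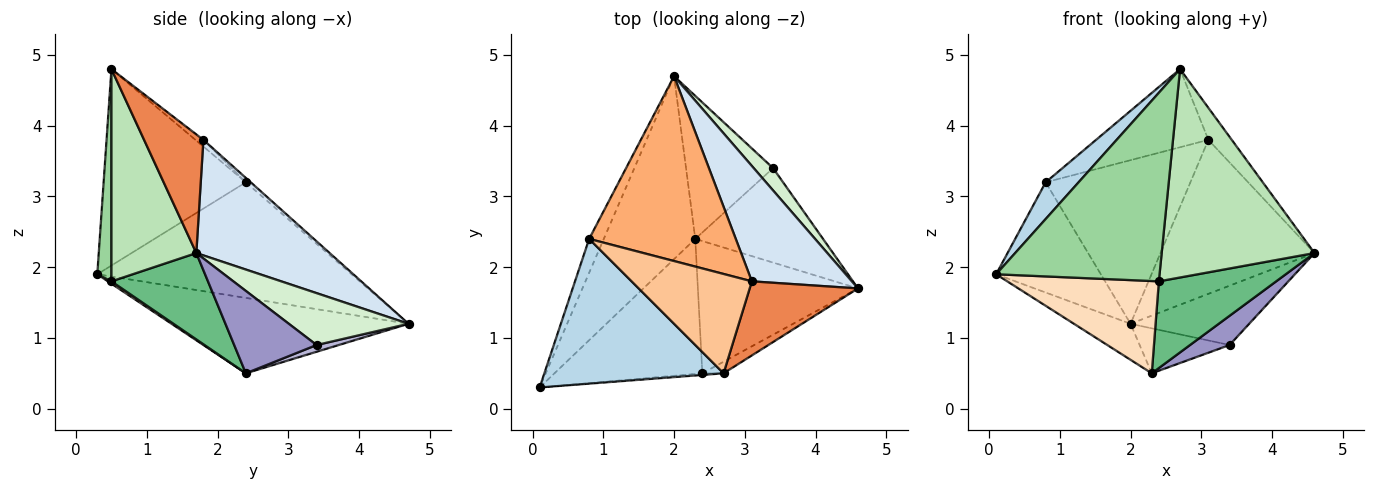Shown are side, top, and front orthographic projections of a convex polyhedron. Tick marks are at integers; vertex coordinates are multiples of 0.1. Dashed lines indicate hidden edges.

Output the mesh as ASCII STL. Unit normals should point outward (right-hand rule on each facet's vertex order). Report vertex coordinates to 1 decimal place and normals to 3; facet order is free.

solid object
 facet normal -0.629 0.150 -0.763
  outer loop
   vertex 2.3 2.4 0.5
   vertex 0.1 0.3 1.9
   vertex 2.0 4.7 1.2
  endloop
 endfacet
 facet normal -0.918 0.378 -0.116
  outer loop
   vertex 0.8 2.4 3.2
   vertex 2.0 4.7 1.2
   vertex 0.1 0.3 1.9
  endloop
 endfacet
 facet normal -0.728 -0.169 0.664
  outer loop
   vertex 0.8 2.4 3.2
   vertex 0.1 0.3 1.9
   vertex 2.7 0.5 4.8
  endloop
 endfacet
 facet normal 0.570 0.658 0.493
  outer loop
   vertex 3.1 1.8 3.8
   vertex 4.6 1.7 2.2
   vertex 2.0 4.7 1.2
  endloop
 endfacet
 facet normal 0.709 0.280 0.647
  outer loop
   vertex 3.1 1.8 3.8
   vertex 2.7 0.5 4.8
   vertex 4.6 1.7 2.2
  endloop
 endfacet
 facet normal -0.022 0.663 0.749
  outer loop
   vertex 3.1 1.8 3.8
   vertex 2.0 4.7 1.2
   vertex 0.8 2.4 3.2
  endloop
 endfacet
 facet normal -0.044 0.618 0.785
  outer loop
   vertex 3.1 1.8 3.8
   vertex 0.8 2.4 3.2
   vertex 2.7 0.5 4.8
  endloop
 endfacet
 facet normal 0.013 -0.564 -0.826
  outer loop
   vertex 2.4 0.5 1.8
   vertex 0.1 0.3 1.9
   vertex 2.3 2.4 0.5
  endloop
 endfacet
 facet normal 0.411 -0.500 -0.762
  outer loop
   vertex 2.4 0.5 1.8
   vertex 2.3 2.4 0.5
   vertex 4.6 1.7 2.2
  endloop
 endfacet
 facet normal 0.086 -0.996 -0.009
  outer loop
   vertex 2.4 0.5 1.8
   vertex 2.7 0.5 4.8
   vertex 0.1 0.3 1.9
  endloop
 endfacet
 facet normal 0.485 -0.873 -0.049
  outer loop
   vertex 2.4 0.5 1.8
   vertex 4.6 1.7 2.2
   vertex 2.7 0.5 4.8
  endloop
 endfacet
 facet normal 0.687 0.680 0.256
  outer loop
   vertex 3.4 3.4 0.9
   vertex 2.0 4.7 1.2
   vertex 4.6 1.7 2.2
  endloop
 endfacet
 facet normal 0.525 -0.252 -0.813
  outer loop
   vertex 3.4 3.4 0.9
   vertex 4.6 1.7 2.2
   vertex 2.3 2.4 0.5
  endloop
 endfacet
 facet normal 0.074 0.299 -0.951
  outer loop
   vertex 3.4 3.4 0.9
   vertex 2.3 2.4 0.5
   vertex 2.0 4.7 1.2
  endloop
 endfacet
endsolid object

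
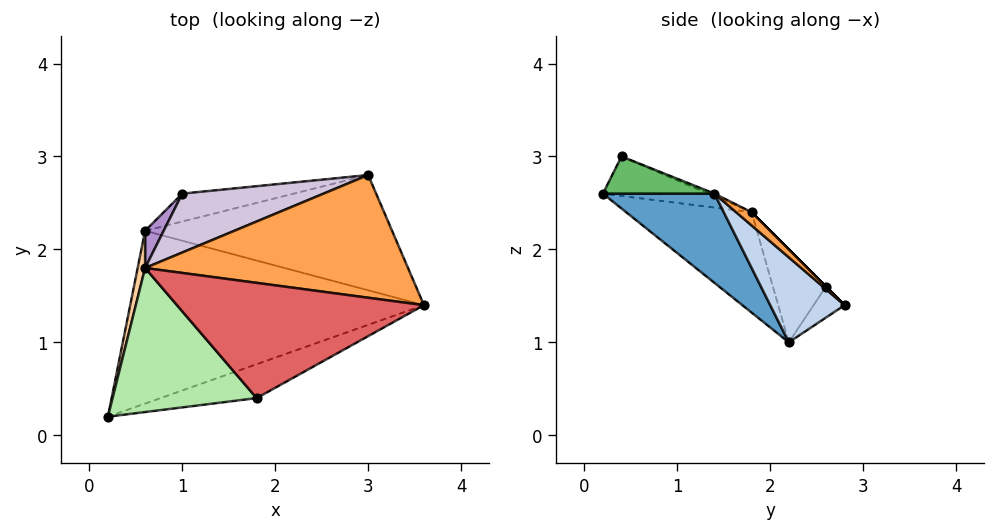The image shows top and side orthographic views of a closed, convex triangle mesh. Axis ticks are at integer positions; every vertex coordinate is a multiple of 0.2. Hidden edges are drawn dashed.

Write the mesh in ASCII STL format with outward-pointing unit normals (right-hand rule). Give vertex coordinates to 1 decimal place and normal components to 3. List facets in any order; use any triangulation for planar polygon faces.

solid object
 facet normal 0.224 -0.636 -0.739
  outer loop
   vertex 0.6 2.2 1.0
   vertex 3.6 1.4 2.6
   vertex 0.2 0.2 2.6
  endloop
 endfacet
 facet normal 0.270 -0.557 -0.785
  outer loop
   vertex 3.0 2.8 1.4
   vertex 3.6 1.4 2.6
   vertex 0.6 2.2 1.0
  endloop
 endfacet
 facet normal 0.038 0.660 0.751
  outer loop
   vertex 0.6 1.8 2.4
   vertex 3.6 1.4 2.6
   vertex 3.0 2.8 1.4
  endloop
 endfacet
 facet normal -0.966 0.250 0.072
  outer loop
   vertex 0.6 1.8 2.4
   vertex 0.6 2.2 1.0
   vertex 0.2 0.2 2.6
  endloop
 endfacet
 facet normal 0.252 -0.715 -0.652
  outer loop
   vertex 1.8 0.4 3.0
   vertex 0.2 0.2 2.6
   vertex 3.6 1.4 2.6
  endloop
 endfacet
 facet normal -0.260 0.183 0.948
  outer loop
   vertex 1.8 0.4 3.0
   vertex 0.6 1.8 2.4
   vertex 0.2 0.2 2.6
  endloop
 endfacet
 facet normal -0.010 0.387 0.922
  outer loop
   vertex 1.8 0.4 3.0
   vertex 3.6 1.4 2.6
   vertex 0.6 1.8 2.4
  endloop
 endfacet
 facet normal -0.135 0.864 -0.486
  outer loop
   vertex 1.0 2.6 1.6
   vertex 3.0 2.8 1.4
   vertex 0.6 2.2 1.0
  endloop
 endfacet
 facet normal -0.808 0.566 0.162
  outer loop
   vertex 1.0 2.6 1.6
   vertex 0.6 2.2 1.0
   vertex 0.6 1.8 2.4
  endloop
 endfacet
 facet normal 0.000 0.707 0.707
  outer loop
   vertex 1.0 2.6 1.6
   vertex 0.6 1.8 2.4
   vertex 3.0 2.8 1.4
  endloop
 endfacet
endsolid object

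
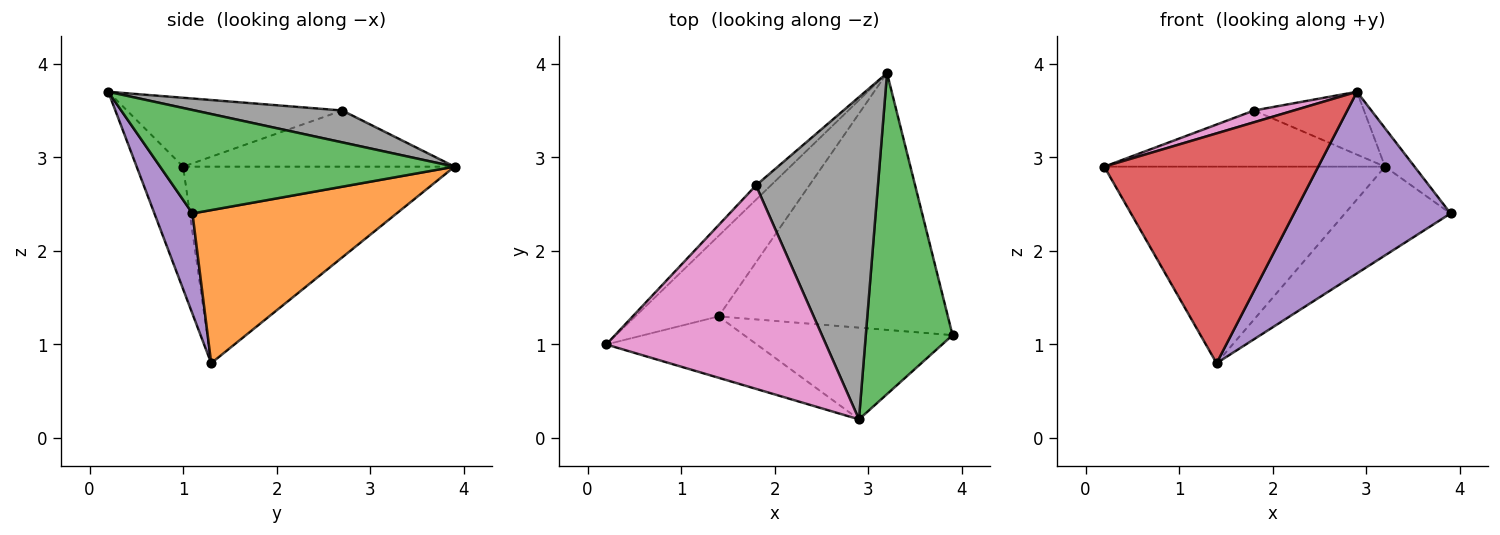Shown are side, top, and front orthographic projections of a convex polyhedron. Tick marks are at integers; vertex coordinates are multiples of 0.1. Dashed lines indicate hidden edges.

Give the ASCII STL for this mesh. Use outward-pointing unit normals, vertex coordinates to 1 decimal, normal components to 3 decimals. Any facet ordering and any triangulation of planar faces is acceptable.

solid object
 facet normal -0.667 0.690 -0.282
  outer loop
   vertex 1.4 1.3 0.8
   vertex 0.2 1.0 2.9
   vertex 3.2 3.9 2.9
  endloop
 endfacet
 facet normal 0.534 0.276 -0.799
  outer loop
   vertex 1.4 1.3 0.8
   vertex 3.2 3.9 2.9
   vertex 3.9 1.1 2.4
  endloop
 endfacet
 facet normal 0.764 0.077 0.641
  outer loop
   vertex 2.9 0.2 3.7
   vertex 3.9 1.1 2.4
   vertex 3.2 3.9 2.9
  endloop
 endfacet
 facet normal -0.205 -0.946 -0.252
  outer loop
   vertex 2.9 0.2 3.7
   vertex 0.2 1.0 2.9
   vertex 1.4 1.3 0.8
  endloop
 endfacet
 facet normal 0.212 -0.872 -0.441
  outer loop
   vertex 2.9 0.2 3.7
   vertex 1.4 1.3 0.8
   vertex 3.9 1.1 2.4
  endloop
 endfacet
 facet normal -0.684 0.707 -0.181
  outer loop
   vertex 1.8 2.7 3.5
   vertex 3.2 3.9 2.9
   vertex 0.2 1.0 2.9
  endloop
 endfacet
 facet normal -0.299 -0.055 0.953
  outer loop
   vertex 1.8 2.7 3.5
   vertex 0.2 1.0 2.9
   vertex 2.9 0.2 3.7
  endloop
 endfacet
 facet normal 0.249 0.185 0.951
  outer loop
   vertex 1.8 2.7 3.5
   vertex 2.9 0.2 3.7
   vertex 3.2 3.9 2.9
  endloop
 endfacet
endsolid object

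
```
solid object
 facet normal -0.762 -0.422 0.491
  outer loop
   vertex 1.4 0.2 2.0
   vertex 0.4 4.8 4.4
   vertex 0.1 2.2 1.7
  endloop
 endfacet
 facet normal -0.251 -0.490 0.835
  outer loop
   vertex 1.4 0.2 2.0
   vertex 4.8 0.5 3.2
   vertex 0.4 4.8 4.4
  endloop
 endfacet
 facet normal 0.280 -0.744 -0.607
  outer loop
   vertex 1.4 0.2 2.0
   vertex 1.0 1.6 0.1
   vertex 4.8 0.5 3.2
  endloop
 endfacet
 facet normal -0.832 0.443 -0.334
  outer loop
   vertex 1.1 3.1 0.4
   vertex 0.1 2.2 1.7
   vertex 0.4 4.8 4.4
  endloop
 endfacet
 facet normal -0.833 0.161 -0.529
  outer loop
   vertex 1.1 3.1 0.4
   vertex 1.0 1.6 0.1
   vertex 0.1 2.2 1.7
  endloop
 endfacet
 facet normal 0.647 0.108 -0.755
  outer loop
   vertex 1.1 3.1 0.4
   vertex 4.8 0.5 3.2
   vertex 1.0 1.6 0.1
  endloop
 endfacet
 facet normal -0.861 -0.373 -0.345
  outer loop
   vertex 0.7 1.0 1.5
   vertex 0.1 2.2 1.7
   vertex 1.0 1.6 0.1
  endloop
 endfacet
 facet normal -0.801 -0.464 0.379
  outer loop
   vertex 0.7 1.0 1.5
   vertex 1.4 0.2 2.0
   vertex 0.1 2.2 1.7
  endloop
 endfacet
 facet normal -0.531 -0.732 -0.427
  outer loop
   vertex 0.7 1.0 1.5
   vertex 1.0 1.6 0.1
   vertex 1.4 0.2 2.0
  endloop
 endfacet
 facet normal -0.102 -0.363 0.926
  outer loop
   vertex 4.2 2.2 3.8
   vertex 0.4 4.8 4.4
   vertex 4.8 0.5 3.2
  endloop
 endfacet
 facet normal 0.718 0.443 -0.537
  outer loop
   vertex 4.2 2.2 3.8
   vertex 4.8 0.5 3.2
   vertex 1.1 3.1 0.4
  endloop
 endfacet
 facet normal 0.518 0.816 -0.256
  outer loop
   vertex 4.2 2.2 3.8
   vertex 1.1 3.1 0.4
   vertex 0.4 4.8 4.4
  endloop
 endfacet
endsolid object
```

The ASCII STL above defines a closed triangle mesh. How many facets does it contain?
12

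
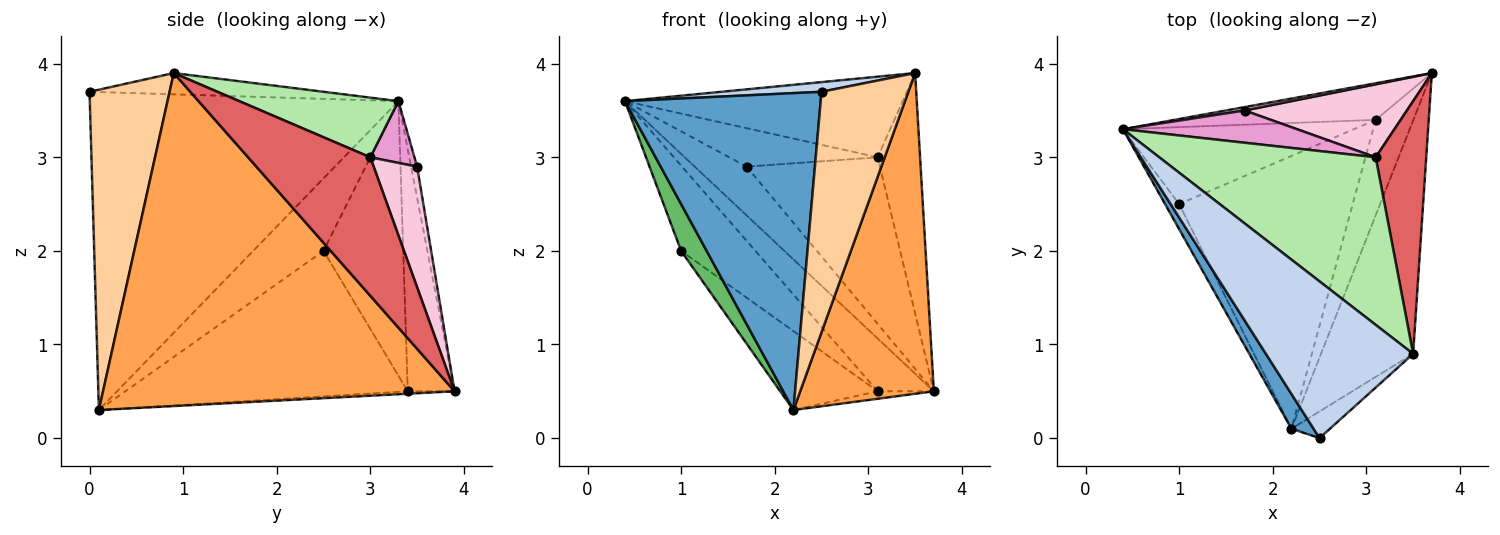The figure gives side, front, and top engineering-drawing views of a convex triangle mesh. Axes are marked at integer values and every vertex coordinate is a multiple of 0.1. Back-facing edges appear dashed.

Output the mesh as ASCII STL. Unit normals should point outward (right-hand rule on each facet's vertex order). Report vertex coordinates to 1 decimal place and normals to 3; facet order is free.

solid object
 facet normal -0.843 -0.535 0.059
  outer loop
   vertex 2.2 0.1 0.3
   vertex 2.5 0.0 3.7
   vertex 0.4 3.3 3.6
  endloop
 endfacet
 facet normal -0.143 -0.061 0.988
  outer loop
   vertex 3.5 0.9 3.9
   vertex 0.4 3.3 3.6
   vertex 2.5 0.0 3.7
  endloop
 endfacet
 facet normal 0.905 -0.344 -0.250
  outer loop
   vertex 3.5 0.9 3.9
   vertex 2.2 0.1 0.3
   vertex 3.7 3.9 0.5
  endloop
 endfacet
 facet normal 0.676 -0.733 -0.081
  outer loop
   vertex 3.5 0.9 3.9
   vertex 2.5 0.0 3.7
   vertex 2.2 0.1 0.3
  endloop
 endfacet
 facet normal -0.925 -0.336 -0.179
  outer loop
   vertex 1.0 2.5 2.0
   vertex 2.2 0.1 0.3
   vertex 0.4 3.3 3.6
  endloop
 endfacet
 facet normal 0.241 0.421 0.875
  outer loop
   vertex 3.1 3.0 3.0
   vertex 0.4 3.3 3.6
   vertex 3.5 0.9 3.9
  endloop
 endfacet
 facet normal 0.893 0.310 0.326
  outer loop
   vertex 3.1 3.0 3.0
   vertex 3.5 0.9 3.9
   vertex 3.7 3.9 0.5
  endloop
 endfacet
 facet normal -0.065 0.078 -0.995
  outer loop
   vertex 3.1 3.4 0.5
   vertex 3.7 3.9 0.5
   vertex 2.2 0.1 0.3
  endloop
 endfacet
 facet normal -0.627 0.216 -0.748
  outer loop
   vertex 3.1 3.4 0.5
   vertex 2.2 0.1 0.3
   vertex 1.0 2.5 2.0
  endloop
 endfacet
 facet normal -0.565 0.678 -0.470
  outer loop
   vertex 3.1 3.4 0.5
   vertex 0.4 3.3 3.6
   vertex 3.7 3.9 0.5
  endloop
 endfacet
 facet normal -0.623 0.581 -0.524
  outer loop
   vertex 3.1 3.4 0.5
   vertex 1.0 2.5 2.0
   vertex 0.4 3.3 3.6
  endloop
 endfacet
 facet normal -0.115 0.991 0.069
  outer loop
   vertex 1.7 3.5 2.9
   vertex 3.7 3.9 0.5
   vertex 0.4 3.3 3.6
  endloop
 endfacet
 facet normal 0.222 0.747 0.626
  outer loop
   vertex 1.7 3.5 2.9
   vertex 0.4 3.3 3.6
   vertex 3.1 3.0 3.0
  endloop
 endfacet
 facet normal 0.286 0.878 0.385
  outer loop
   vertex 1.7 3.5 2.9
   vertex 3.1 3.0 3.0
   vertex 3.7 3.9 0.5
  endloop
 endfacet
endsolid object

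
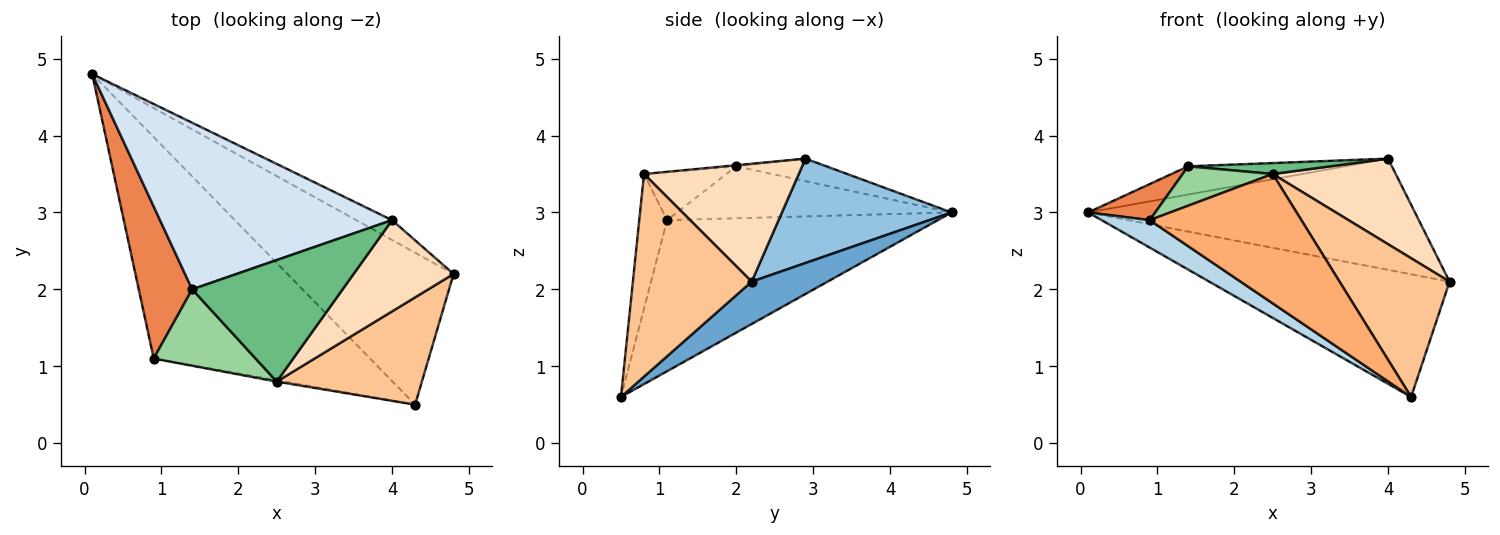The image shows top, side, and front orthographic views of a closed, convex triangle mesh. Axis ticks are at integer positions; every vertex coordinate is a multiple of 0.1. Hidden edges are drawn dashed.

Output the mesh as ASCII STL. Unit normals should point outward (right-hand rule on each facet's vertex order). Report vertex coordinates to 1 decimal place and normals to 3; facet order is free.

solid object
 facet normal 0.195 0.616 -0.763
  outer loop
   vertex 4.3 0.5 0.6
   vertex 0.1 4.8 3.0
   vertex 4.8 2.2 2.1
  endloop
 endfacet
 facet normal 0.455 0.877 -0.156
  outer loop
   vertex 4.0 2.9 3.7
   vertex 4.8 2.2 2.1
   vertex 0.1 4.8 3.0
  endloop
 endfacet
 facet normal -0.570 -0.101 -0.816
  outer loop
   vertex 0.9 1.1 2.9
   vertex 0.1 4.8 3.0
   vertex 4.3 0.5 0.6
  endloop
 endfacet
 facet normal -0.095 0.166 0.981
  outer loop
   vertex 1.4 2.0 3.6
   vertex 4.0 2.9 3.7
   vertex 0.1 4.8 3.0
  endloop
 endfacet
 facet normal -0.687 -0.168 0.707
  outer loop
   vertex 1.4 2.0 3.6
   vertex 0.1 4.8 3.0
   vertex 0.9 1.1 2.9
  endloop
 endfacet
 facet normal -0.181 -0.984 -0.010
  outer loop
   vertex 2.5 0.8 3.5
   vertex 0.9 1.1 2.9
   vertex 4.3 0.5 0.6
  endloop
 endfacet
 facet normal 0.649 -0.602 0.465
  outer loop
   vertex 2.5 0.8 3.5
   vertex 4.3 0.5 0.6
   vertex 4.8 2.2 2.1
  endloop
 endfacet
 facet normal 0.652 -0.519 0.553
  outer loop
   vertex 2.5 0.8 3.5
   vertex 4.8 2.2 2.1
   vertex 4.0 2.9 3.7
  endloop
 endfacet
 facet normal -0.007 -0.090 0.996
  outer loop
   vertex 2.5 0.8 3.5
   vertex 4.0 2.9 3.7
   vertex 1.4 2.0 3.6
  endloop
 endfacet
 facet normal -0.387 -0.423 0.820
  outer loop
   vertex 2.5 0.8 3.5
   vertex 1.4 2.0 3.6
   vertex 0.9 1.1 2.9
  endloop
 endfacet
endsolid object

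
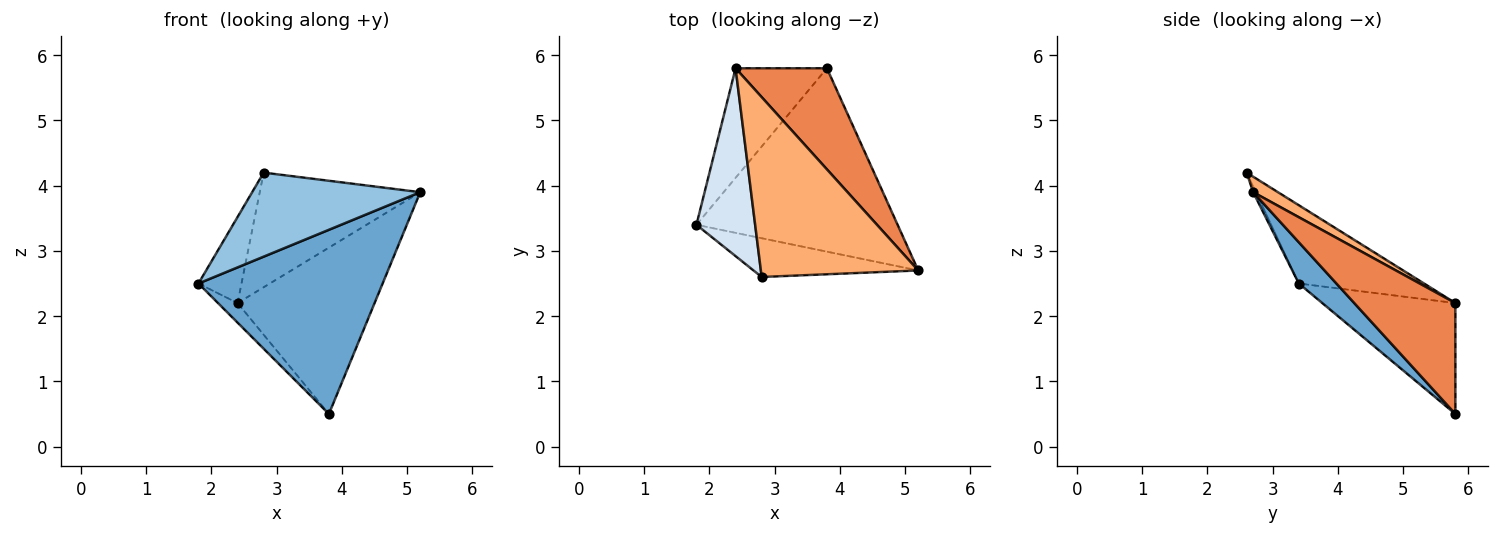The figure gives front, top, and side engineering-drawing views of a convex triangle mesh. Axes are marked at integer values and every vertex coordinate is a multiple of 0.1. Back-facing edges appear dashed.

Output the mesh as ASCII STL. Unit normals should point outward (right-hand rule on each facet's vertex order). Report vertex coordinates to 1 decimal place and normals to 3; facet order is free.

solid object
 facet normal 0.143 -0.701 -0.698
  outer loop
   vertex 3.8 5.8 0.5
   vertex 5.2 2.7 3.9
   vertex 1.8 3.4 2.5
  endloop
 endfacet
 facet normal -0.015 -0.908 -0.419
  outer loop
   vertex 2.8 2.6 4.2
   vertex 1.8 3.4 2.5
   vertex 5.2 2.7 3.9
  endloop
 endfacet
 facet normal -0.767 0.113 -0.632
  outer loop
   vertex 2.4 5.8 2.2
   vertex 3.8 5.8 0.5
   vertex 1.8 3.4 2.5
  endloop
 endfacet
 facet normal -0.771 0.265 0.579
  outer loop
   vertex 2.4 5.8 2.2
   vertex 1.8 3.4 2.5
   vertex 2.8 2.6 4.2
  endloop
 endfacet
 facet normal 0.533 0.723 0.439
  outer loop
   vertex 2.4 5.8 2.2
   vertex 5.2 2.7 3.9
   vertex 3.8 5.8 0.5
  endloop
 endfacet
 facet normal 0.083 0.536 0.840
  outer loop
   vertex 2.4 5.8 2.2
   vertex 2.8 2.6 4.2
   vertex 5.2 2.7 3.9
  endloop
 endfacet
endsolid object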